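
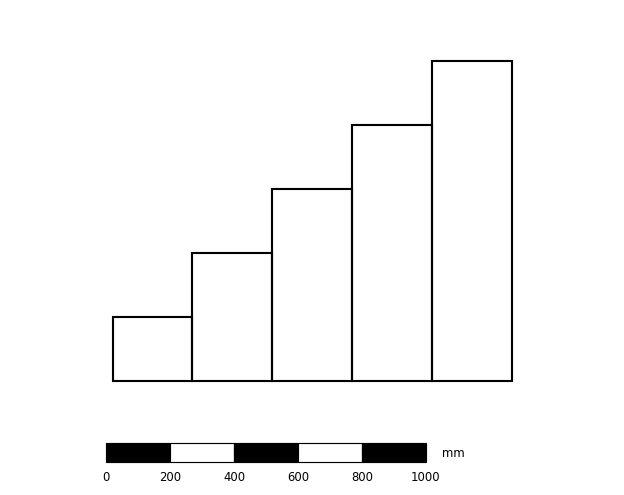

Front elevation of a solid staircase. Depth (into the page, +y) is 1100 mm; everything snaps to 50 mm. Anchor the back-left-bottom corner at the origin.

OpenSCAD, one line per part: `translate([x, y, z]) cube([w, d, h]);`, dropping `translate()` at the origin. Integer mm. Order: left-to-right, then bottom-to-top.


cube([250, 1100, 200]);
translate([250, 0, 0]) cube([250, 1100, 400]);
translate([500, 0, 0]) cube([250, 1100, 600]);
translate([750, 0, 0]) cube([250, 1100, 800]);
translate([1000, 0, 0]) cube([250, 1100, 1000]);


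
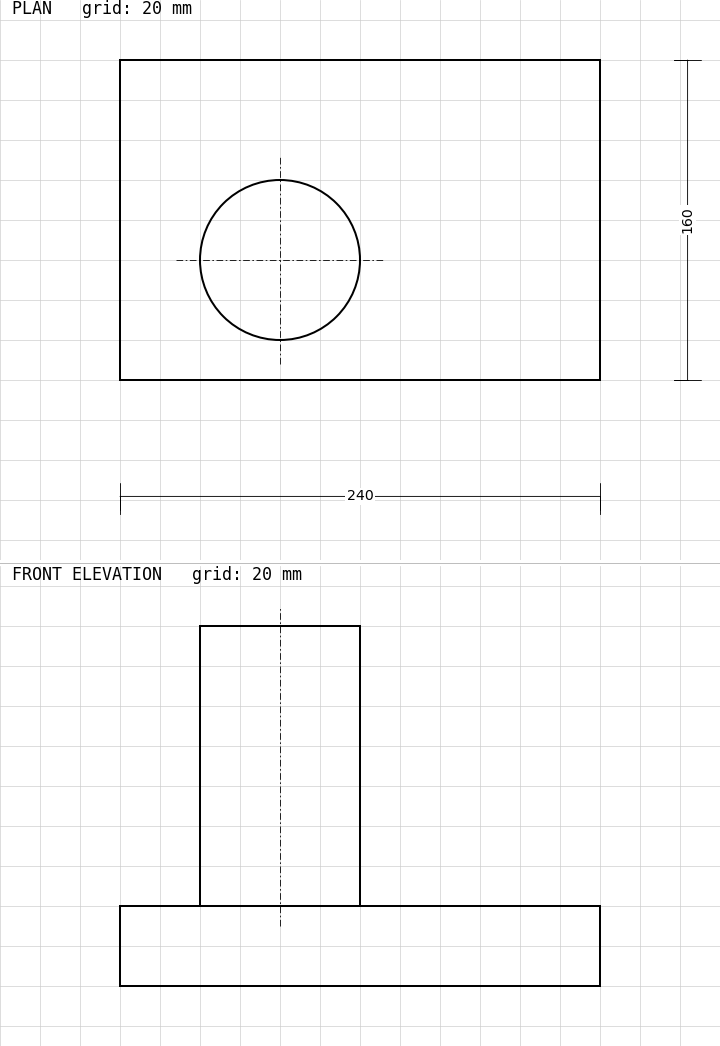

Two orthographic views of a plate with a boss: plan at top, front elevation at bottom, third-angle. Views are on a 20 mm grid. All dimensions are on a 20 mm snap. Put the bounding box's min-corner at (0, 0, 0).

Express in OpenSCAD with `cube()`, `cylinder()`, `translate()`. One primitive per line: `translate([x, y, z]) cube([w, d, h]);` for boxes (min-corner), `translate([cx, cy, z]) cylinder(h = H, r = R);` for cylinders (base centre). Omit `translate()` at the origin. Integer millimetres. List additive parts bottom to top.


cube([240, 160, 40]);
translate([80, 60, 40]) cylinder(h = 140, r = 40);


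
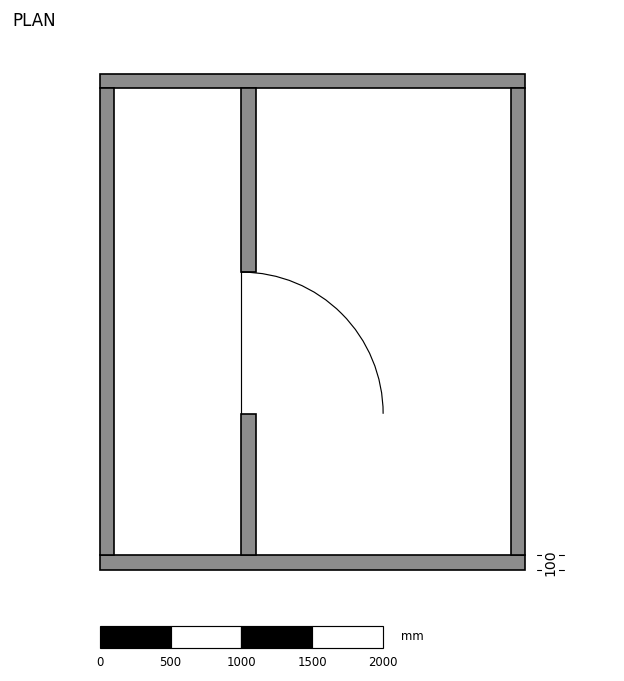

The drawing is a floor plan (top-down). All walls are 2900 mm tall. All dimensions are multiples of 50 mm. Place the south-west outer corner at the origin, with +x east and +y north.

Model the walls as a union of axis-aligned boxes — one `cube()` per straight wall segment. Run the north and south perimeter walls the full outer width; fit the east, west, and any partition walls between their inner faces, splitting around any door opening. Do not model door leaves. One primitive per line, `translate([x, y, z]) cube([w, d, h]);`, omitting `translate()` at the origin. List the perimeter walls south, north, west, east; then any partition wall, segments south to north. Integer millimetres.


cube([3000, 100, 2900]);
translate([0, 3400, 0]) cube([3000, 100, 2900]);
translate([0, 100, 0]) cube([100, 3300, 2900]);
translate([2900, 100, 0]) cube([100, 3300, 2900]);
translate([1000, 100, 0]) cube([100, 1000, 2900]);
translate([1000, 2100, 0]) cube([100, 1300, 2900]);


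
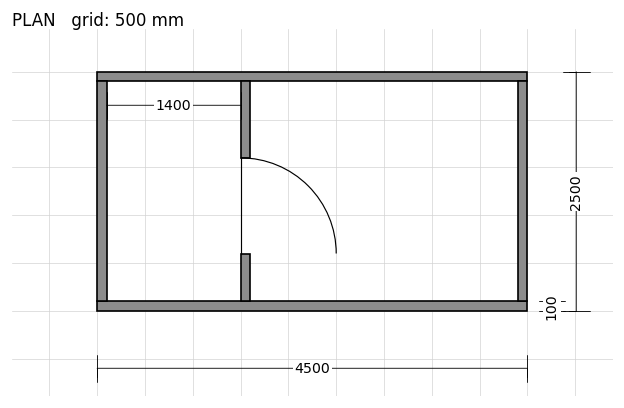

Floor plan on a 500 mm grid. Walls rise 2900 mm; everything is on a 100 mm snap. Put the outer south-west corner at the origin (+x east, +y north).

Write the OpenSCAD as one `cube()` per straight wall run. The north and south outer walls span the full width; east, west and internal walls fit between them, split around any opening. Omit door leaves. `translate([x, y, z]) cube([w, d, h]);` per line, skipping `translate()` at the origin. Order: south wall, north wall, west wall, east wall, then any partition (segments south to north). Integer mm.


cube([4500, 100, 2900]);
translate([0, 2400, 0]) cube([4500, 100, 2900]);
translate([0, 100, 0]) cube([100, 2300, 2900]);
translate([4400, 100, 0]) cube([100, 2300, 2900]);
translate([1500, 100, 0]) cube([100, 500, 2900]);
translate([1500, 1600, 0]) cube([100, 800, 2900]);


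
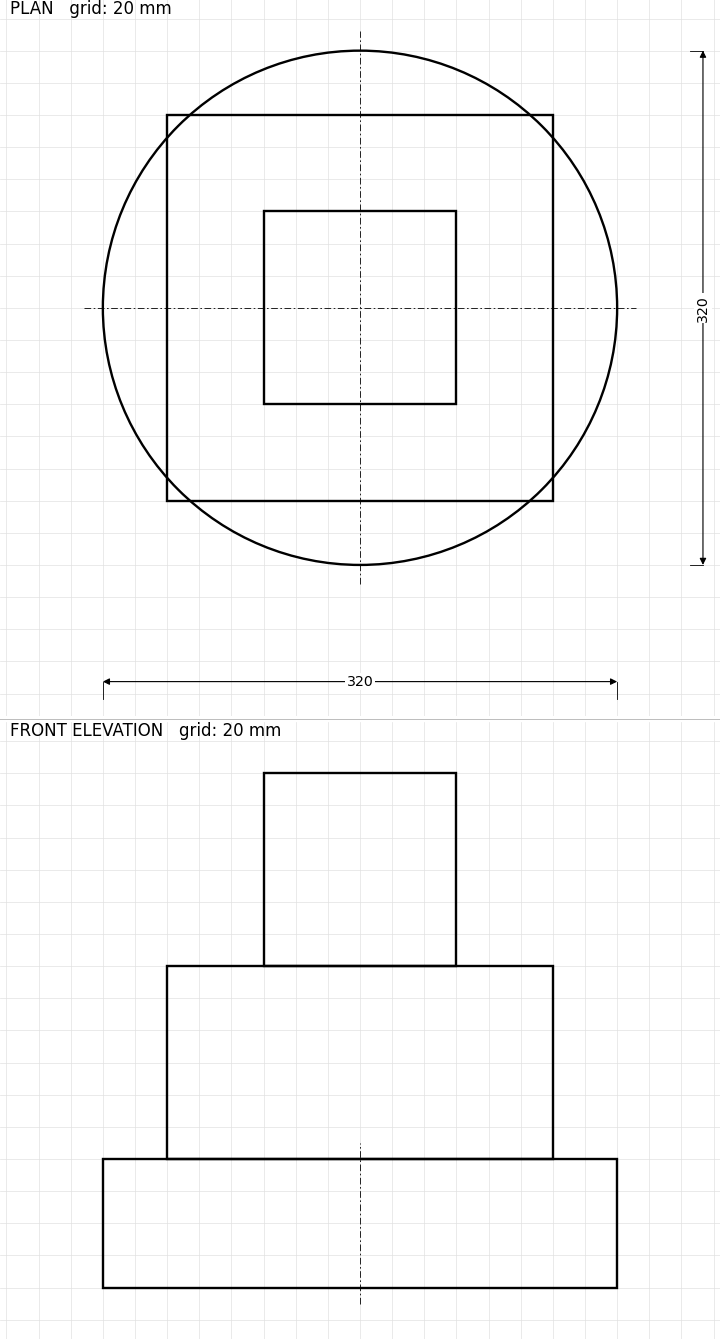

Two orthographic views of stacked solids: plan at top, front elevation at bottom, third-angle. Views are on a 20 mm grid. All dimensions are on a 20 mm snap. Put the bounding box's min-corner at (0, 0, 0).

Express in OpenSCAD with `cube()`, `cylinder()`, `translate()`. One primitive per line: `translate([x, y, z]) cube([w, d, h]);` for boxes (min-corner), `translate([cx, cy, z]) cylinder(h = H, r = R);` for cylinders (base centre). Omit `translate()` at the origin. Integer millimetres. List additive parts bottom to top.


translate([160, 160, 0]) cylinder(h = 80, r = 160);
translate([40, 40, 80]) cube([240, 240, 120]);
translate([100, 100, 200]) cube([120, 120, 120]);


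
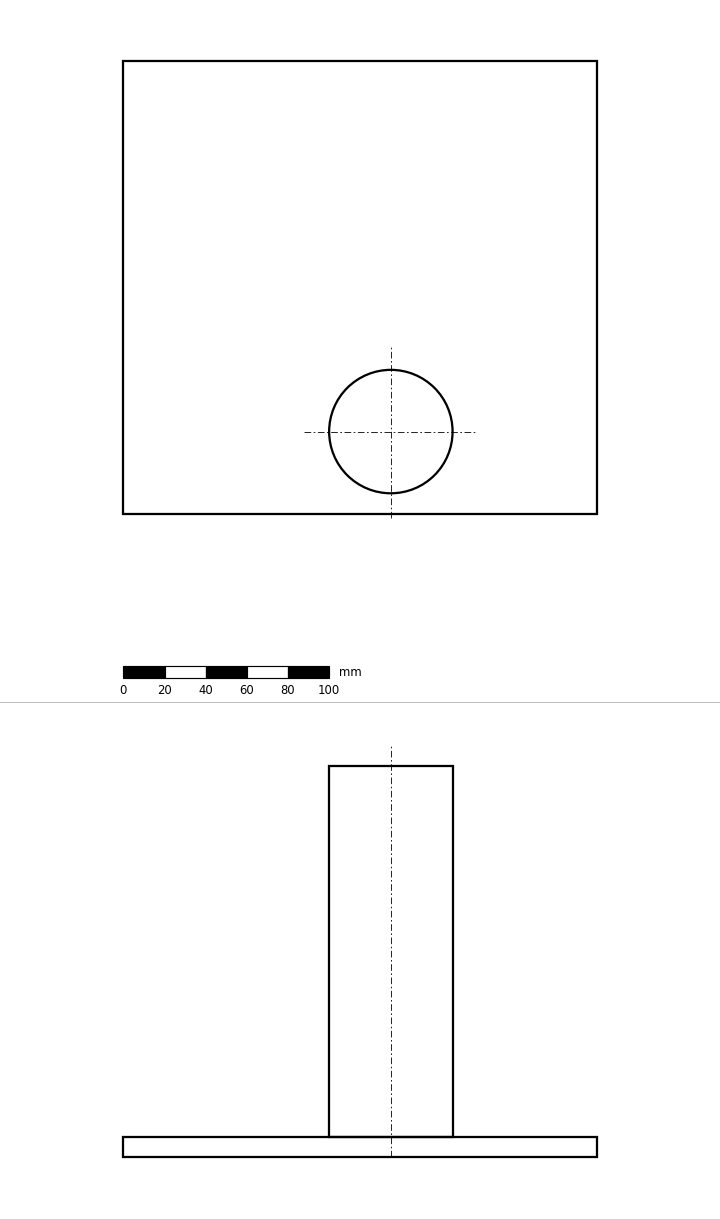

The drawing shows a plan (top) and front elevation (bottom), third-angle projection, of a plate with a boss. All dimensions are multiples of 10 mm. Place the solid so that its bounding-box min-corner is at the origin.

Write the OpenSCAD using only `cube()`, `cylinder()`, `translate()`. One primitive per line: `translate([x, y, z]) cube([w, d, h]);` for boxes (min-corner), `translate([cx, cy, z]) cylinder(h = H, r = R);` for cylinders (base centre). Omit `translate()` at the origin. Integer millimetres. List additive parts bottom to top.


cube([230, 220, 10]);
translate([130, 40, 10]) cylinder(h = 180, r = 30);


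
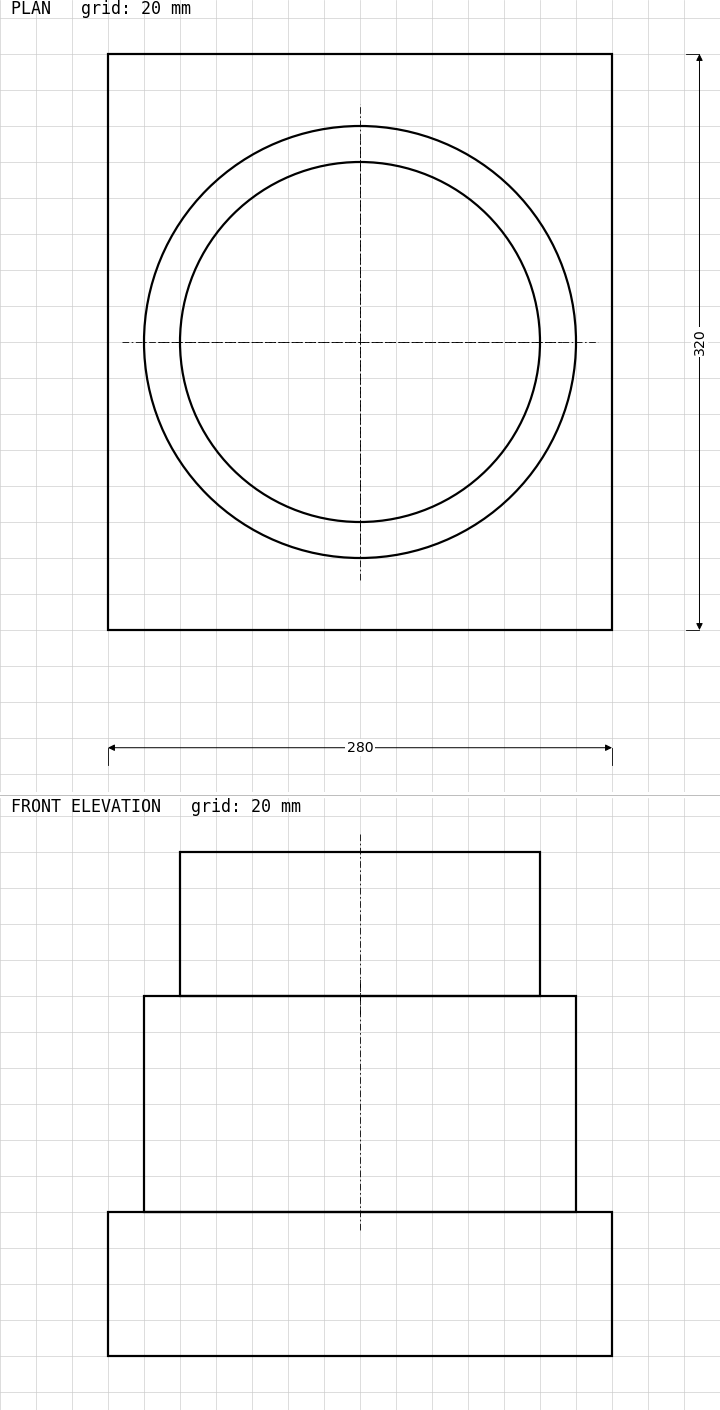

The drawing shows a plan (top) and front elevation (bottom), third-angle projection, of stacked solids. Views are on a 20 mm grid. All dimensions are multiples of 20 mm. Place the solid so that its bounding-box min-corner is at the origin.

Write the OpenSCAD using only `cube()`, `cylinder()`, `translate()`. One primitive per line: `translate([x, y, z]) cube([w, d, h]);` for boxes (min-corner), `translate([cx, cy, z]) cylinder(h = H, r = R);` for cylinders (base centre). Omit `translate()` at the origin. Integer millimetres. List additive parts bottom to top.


cube([280, 320, 80]);
translate([140, 160, 80]) cylinder(h = 120, r = 120);
translate([140, 160, 200]) cylinder(h = 80, r = 100);


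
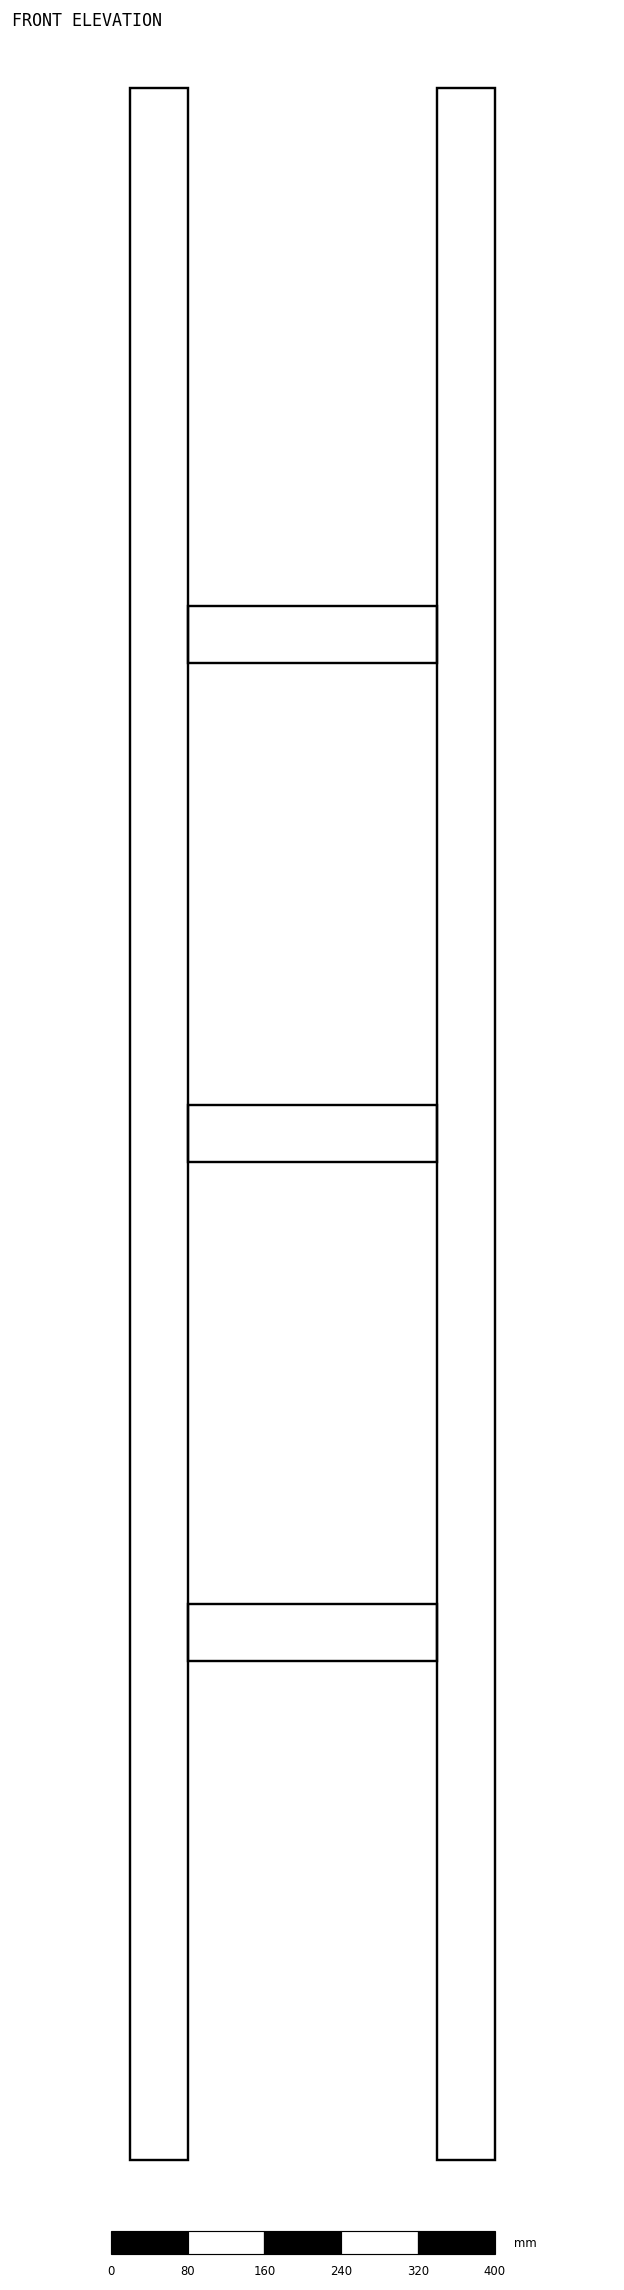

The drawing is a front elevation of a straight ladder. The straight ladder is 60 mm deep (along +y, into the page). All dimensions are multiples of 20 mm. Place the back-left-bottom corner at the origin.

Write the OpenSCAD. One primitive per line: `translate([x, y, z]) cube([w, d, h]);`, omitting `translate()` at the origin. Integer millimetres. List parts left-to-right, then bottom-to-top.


cube([60, 60, 2160]);
translate([60, 0, 520]) cube([260, 60, 60]);
translate([60, 0, 1040]) cube([260, 60, 60]);
translate([60, 0, 1560]) cube([260, 60, 60]);
translate([320, 0, 0]) cube([60, 60, 2160]);


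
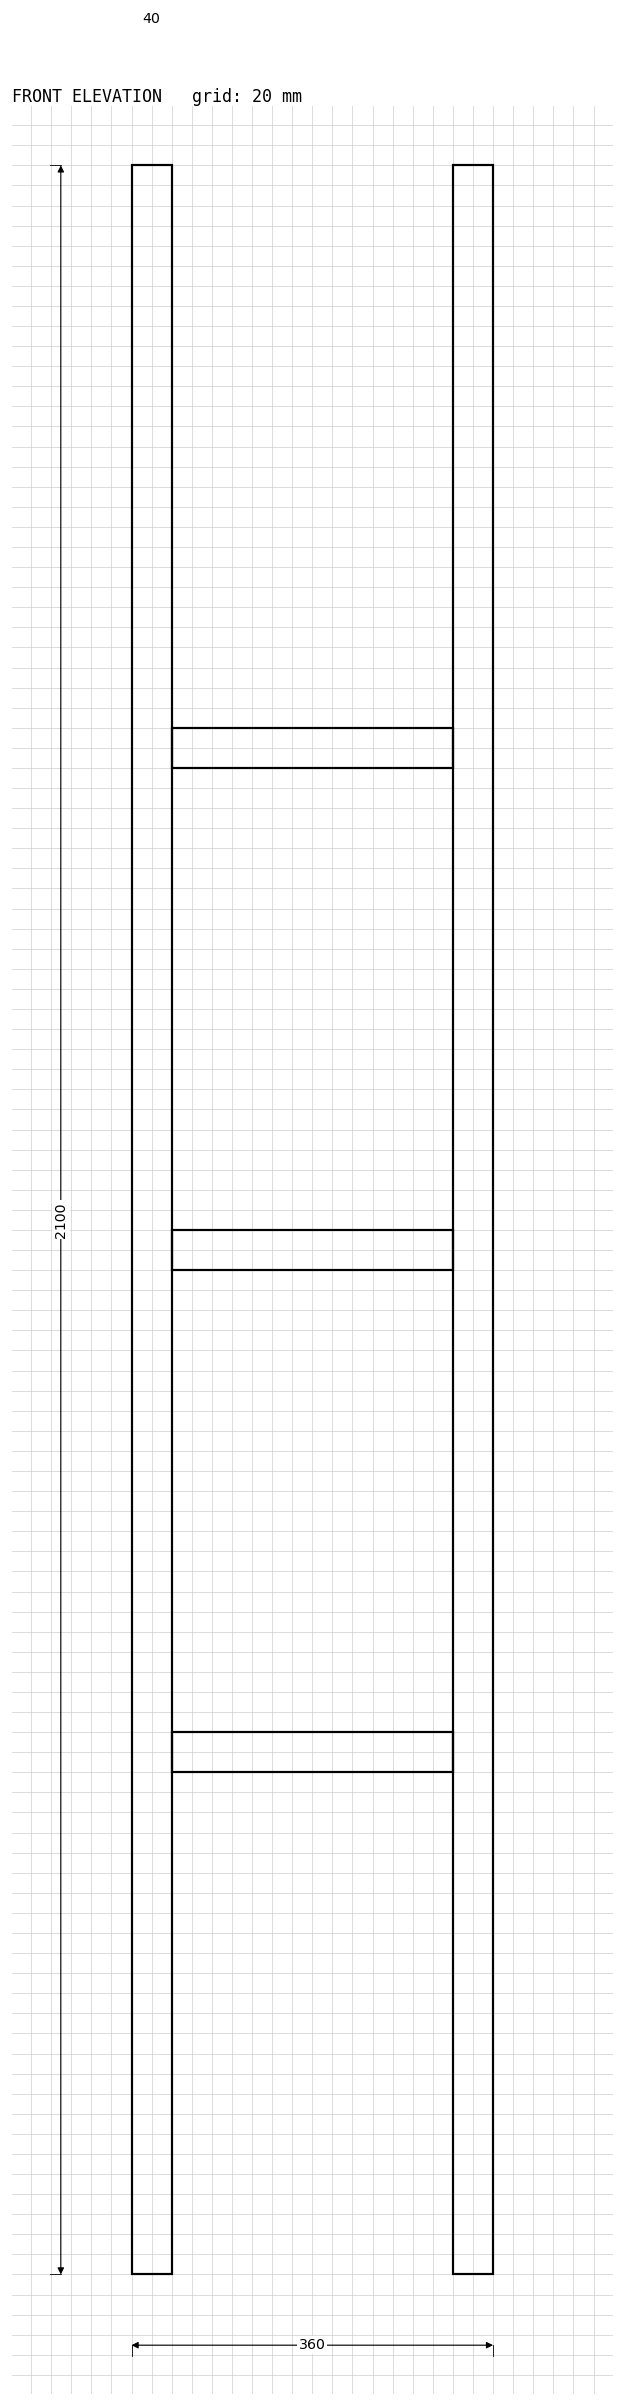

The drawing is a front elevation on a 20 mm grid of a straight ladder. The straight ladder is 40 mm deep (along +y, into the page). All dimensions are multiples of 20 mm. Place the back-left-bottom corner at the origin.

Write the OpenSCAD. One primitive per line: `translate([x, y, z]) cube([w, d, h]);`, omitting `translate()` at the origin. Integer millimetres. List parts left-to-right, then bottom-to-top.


cube([40, 40, 2100]);
translate([40, 0, 500]) cube([280, 40, 40]);
translate([40, 0, 1000]) cube([280, 40, 40]);
translate([40, 0, 1500]) cube([280, 40, 40]);
translate([320, 0, 0]) cube([40, 40, 2100]);


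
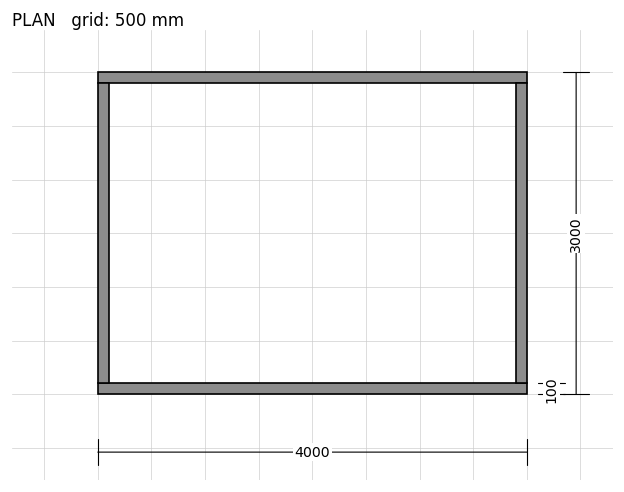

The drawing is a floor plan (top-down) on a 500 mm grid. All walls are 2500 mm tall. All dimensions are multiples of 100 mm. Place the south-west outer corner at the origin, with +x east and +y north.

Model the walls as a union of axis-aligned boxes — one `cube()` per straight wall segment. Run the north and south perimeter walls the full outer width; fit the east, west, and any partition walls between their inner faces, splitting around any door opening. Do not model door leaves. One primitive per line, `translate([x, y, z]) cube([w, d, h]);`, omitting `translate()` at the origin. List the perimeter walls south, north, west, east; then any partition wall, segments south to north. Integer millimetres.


cube([4000, 100, 2500]);
translate([0, 2900, 0]) cube([4000, 100, 2500]);
translate([0, 100, 0]) cube([100, 2800, 2500]);
translate([3900, 100, 0]) cube([100, 2800, 2500]);


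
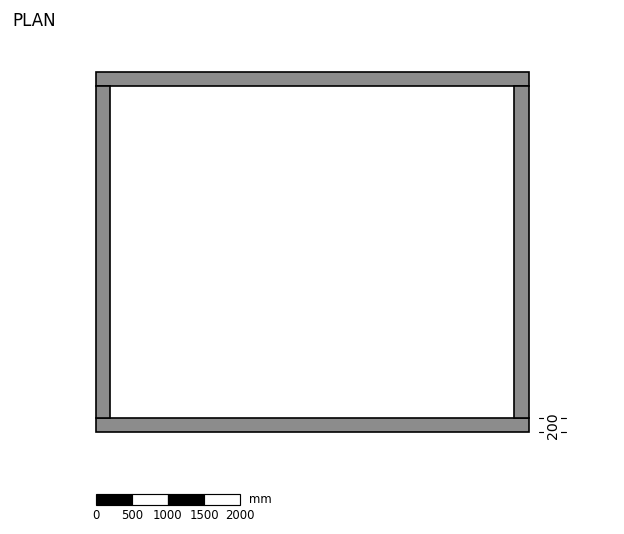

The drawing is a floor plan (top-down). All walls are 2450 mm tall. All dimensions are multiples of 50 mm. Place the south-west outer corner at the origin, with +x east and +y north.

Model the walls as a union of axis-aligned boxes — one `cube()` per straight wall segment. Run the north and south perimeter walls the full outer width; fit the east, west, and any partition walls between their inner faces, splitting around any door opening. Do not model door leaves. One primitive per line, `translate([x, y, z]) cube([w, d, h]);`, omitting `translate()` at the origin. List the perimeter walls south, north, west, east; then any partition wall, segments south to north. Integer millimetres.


cube([6000, 200, 2450]);
translate([0, 4800, 0]) cube([6000, 200, 2450]);
translate([0, 200, 0]) cube([200, 4600, 2450]);
translate([5800, 200, 0]) cube([200, 4600, 2450]);


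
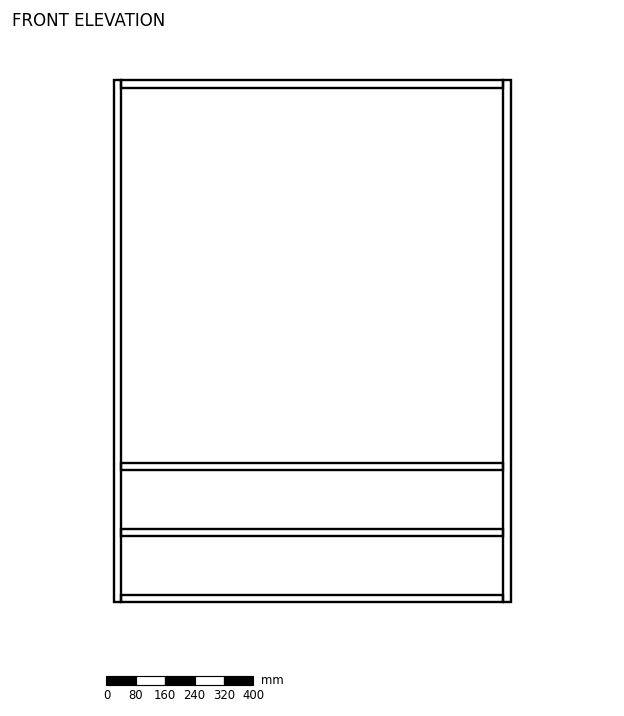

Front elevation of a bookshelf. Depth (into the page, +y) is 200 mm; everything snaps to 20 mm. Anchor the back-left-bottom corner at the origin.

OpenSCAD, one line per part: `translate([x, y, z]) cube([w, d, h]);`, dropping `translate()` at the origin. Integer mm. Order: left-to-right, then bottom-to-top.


cube([20, 200, 1420]);
translate([20, 0, 0]) cube([1040, 200, 20]);
translate([20, 0, 180]) cube([1040, 200, 20]);
translate([20, 0, 360]) cube([1040, 200, 20]);
translate([20, 0, 1400]) cube([1040, 200, 20]);
translate([1060, 0, 0]) cube([20, 200, 1420]);


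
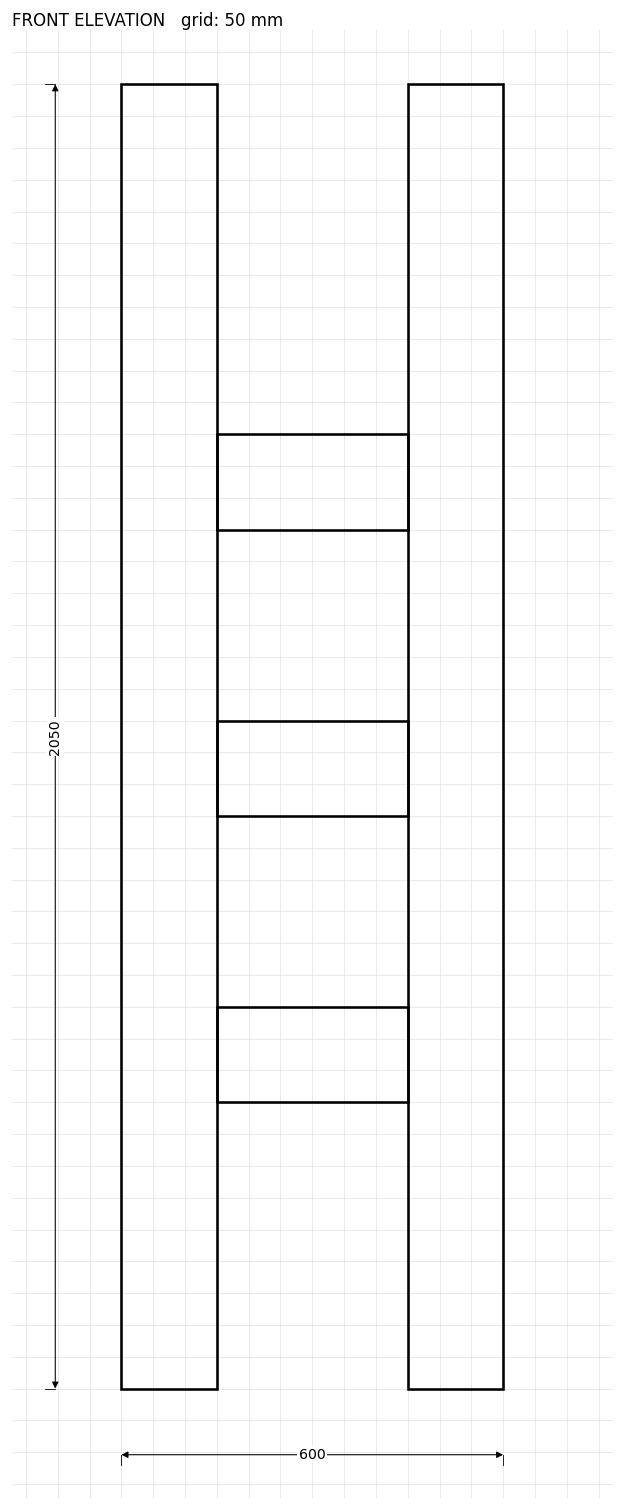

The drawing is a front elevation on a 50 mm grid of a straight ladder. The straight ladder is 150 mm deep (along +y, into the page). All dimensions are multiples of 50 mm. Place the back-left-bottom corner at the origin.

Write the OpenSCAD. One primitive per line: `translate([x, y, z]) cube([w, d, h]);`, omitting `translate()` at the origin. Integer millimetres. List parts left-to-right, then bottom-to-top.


cube([150, 150, 2050]);
translate([150, 0, 450]) cube([300, 150, 150]);
translate([150, 0, 900]) cube([300, 150, 150]);
translate([150, 0, 1350]) cube([300, 150, 150]);
translate([450, 0, 0]) cube([150, 150, 2050]);


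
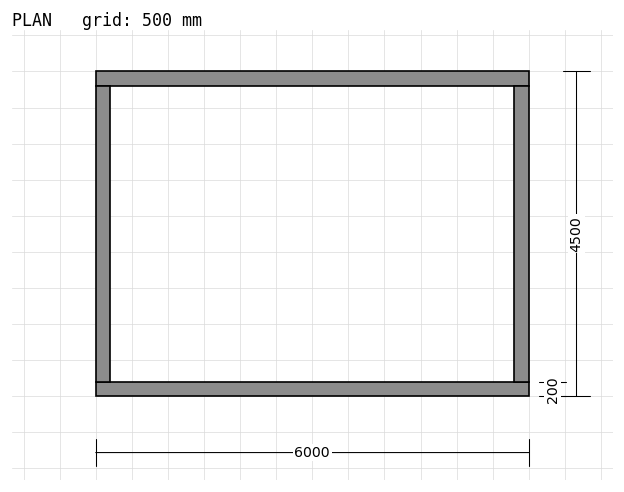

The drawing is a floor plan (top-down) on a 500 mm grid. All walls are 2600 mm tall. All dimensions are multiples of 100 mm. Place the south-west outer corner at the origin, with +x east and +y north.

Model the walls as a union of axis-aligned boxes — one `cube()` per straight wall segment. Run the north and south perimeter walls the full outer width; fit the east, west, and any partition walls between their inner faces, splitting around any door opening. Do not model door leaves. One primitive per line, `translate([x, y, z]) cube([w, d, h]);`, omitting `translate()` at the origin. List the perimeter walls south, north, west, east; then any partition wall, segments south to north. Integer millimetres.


cube([6000, 200, 2600]);
translate([0, 4300, 0]) cube([6000, 200, 2600]);
translate([0, 200, 0]) cube([200, 4100, 2600]);
translate([5800, 200, 0]) cube([200, 4100, 2600]);


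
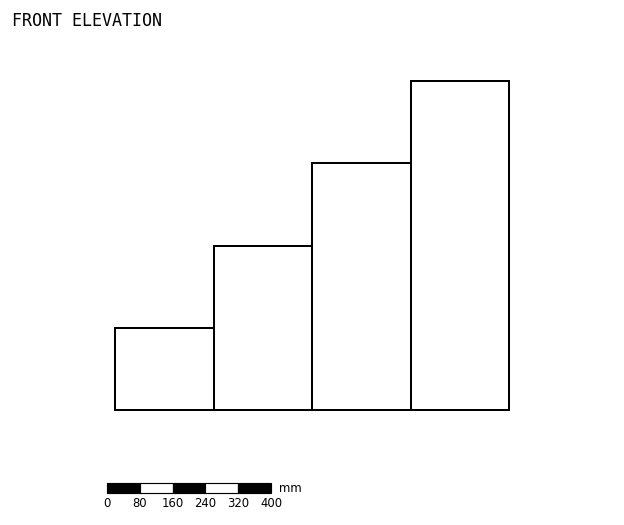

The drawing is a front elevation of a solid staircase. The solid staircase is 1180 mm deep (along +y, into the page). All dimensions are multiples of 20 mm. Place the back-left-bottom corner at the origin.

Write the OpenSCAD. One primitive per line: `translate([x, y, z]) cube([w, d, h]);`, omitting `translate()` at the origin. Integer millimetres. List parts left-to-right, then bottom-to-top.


cube([240, 1180, 200]);
translate([240, 0, 0]) cube([240, 1180, 400]);
translate([480, 0, 0]) cube([240, 1180, 600]);
translate([720, 0, 0]) cube([240, 1180, 800]);


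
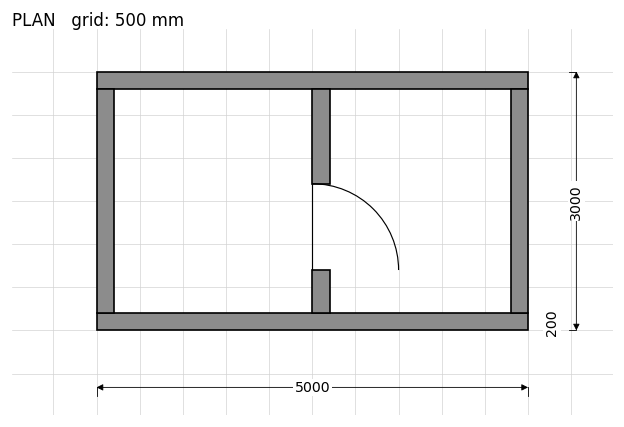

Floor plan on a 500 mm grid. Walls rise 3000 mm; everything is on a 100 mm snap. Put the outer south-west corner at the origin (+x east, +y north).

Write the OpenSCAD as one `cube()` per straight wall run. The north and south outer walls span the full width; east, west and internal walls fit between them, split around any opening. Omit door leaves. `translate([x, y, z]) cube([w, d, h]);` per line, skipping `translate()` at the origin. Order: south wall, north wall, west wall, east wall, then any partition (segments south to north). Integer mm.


cube([5000, 200, 3000]);
translate([0, 2800, 0]) cube([5000, 200, 3000]);
translate([0, 200, 0]) cube([200, 2600, 3000]);
translate([4800, 200, 0]) cube([200, 2600, 3000]);
translate([2500, 200, 0]) cube([200, 500, 3000]);
translate([2500, 1700, 0]) cube([200, 1100, 3000]);


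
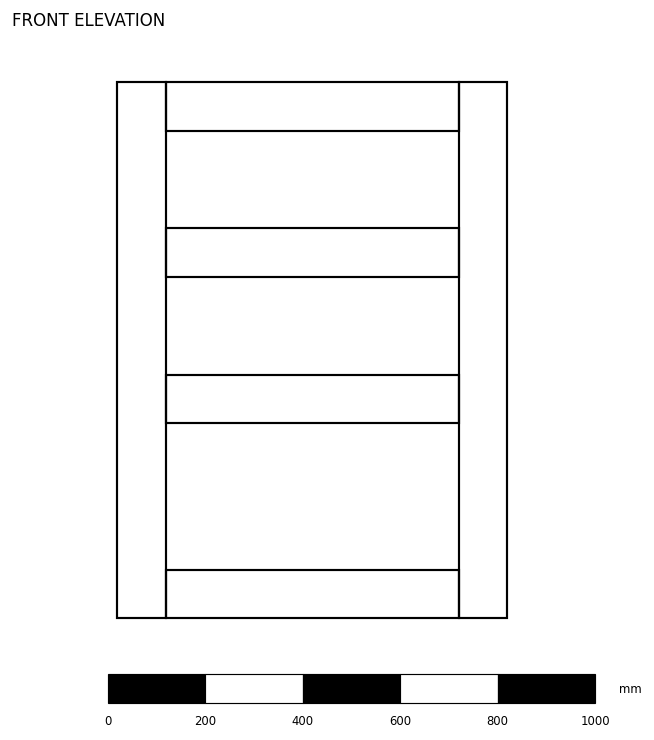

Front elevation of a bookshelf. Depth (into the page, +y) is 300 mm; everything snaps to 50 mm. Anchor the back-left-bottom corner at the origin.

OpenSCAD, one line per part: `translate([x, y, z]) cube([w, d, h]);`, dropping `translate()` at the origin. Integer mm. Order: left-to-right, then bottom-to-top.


cube([100, 300, 1100]);
translate([100, 0, 0]) cube([600, 300, 100]);
translate([100, 0, 400]) cube([600, 300, 100]);
translate([100, 0, 700]) cube([600, 300, 100]);
translate([100, 0, 1000]) cube([600, 300, 100]);
translate([700, 0, 0]) cube([100, 300, 1100]);


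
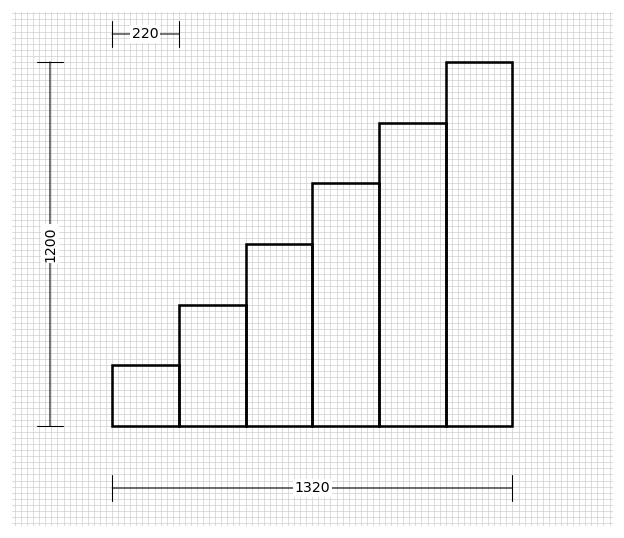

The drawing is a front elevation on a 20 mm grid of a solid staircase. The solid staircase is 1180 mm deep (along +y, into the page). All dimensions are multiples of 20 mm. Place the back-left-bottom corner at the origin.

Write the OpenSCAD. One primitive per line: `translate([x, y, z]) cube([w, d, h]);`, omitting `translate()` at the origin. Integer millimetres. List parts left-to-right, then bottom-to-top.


cube([220, 1180, 200]);
translate([220, 0, 0]) cube([220, 1180, 400]);
translate([440, 0, 0]) cube([220, 1180, 600]);
translate([660, 0, 0]) cube([220, 1180, 800]);
translate([880, 0, 0]) cube([220, 1180, 1000]);
translate([1100, 0, 0]) cube([220, 1180, 1200]);


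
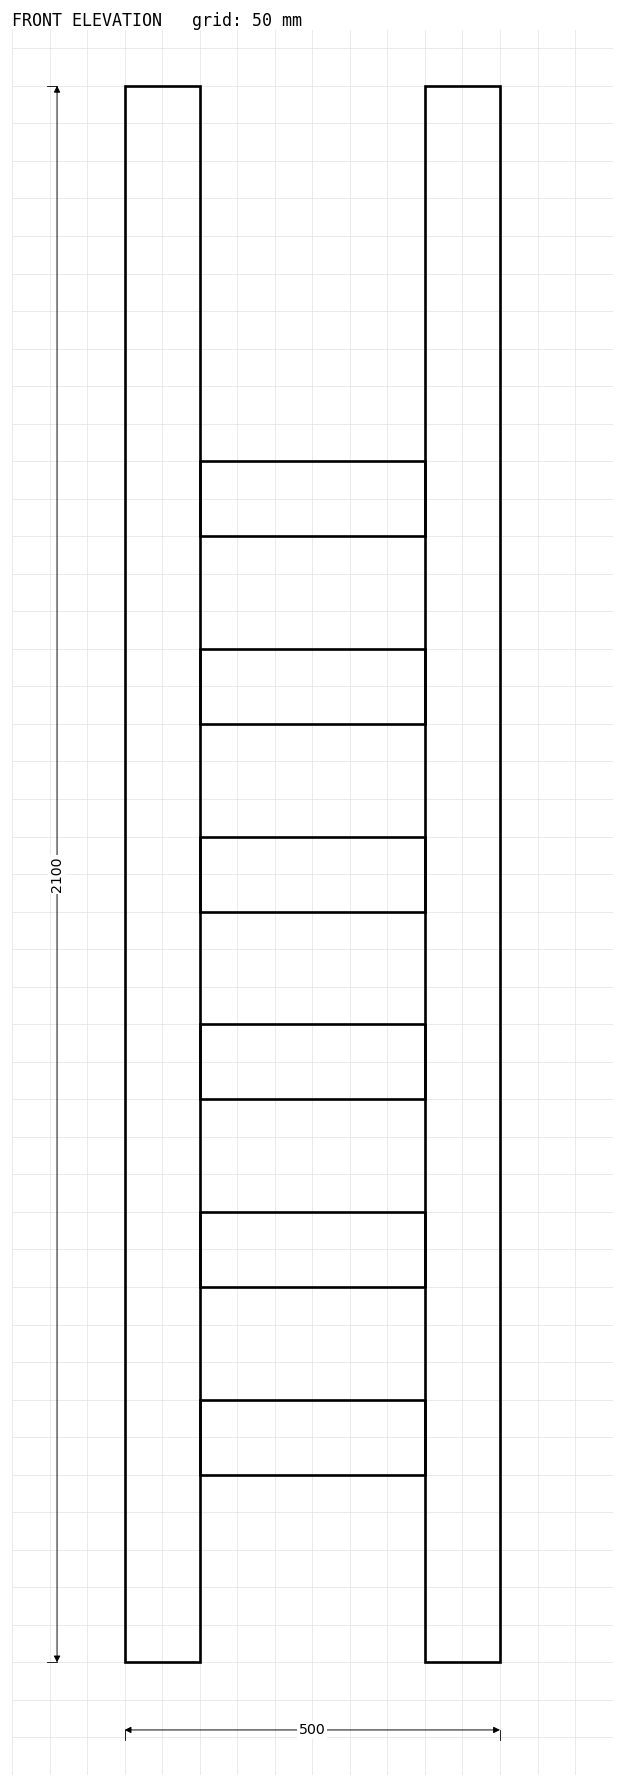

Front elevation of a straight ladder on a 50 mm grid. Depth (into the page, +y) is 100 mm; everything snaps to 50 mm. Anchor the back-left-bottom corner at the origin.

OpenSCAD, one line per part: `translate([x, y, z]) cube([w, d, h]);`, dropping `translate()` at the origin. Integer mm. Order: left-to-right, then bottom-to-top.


cube([100, 100, 2100]);
translate([100, 0, 250]) cube([300, 100, 100]);
translate([100, 0, 500]) cube([300, 100, 100]);
translate([100, 0, 750]) cube([300, 100, 100]);
translate([100, 0, 1000]) cube([300, 100, 100]);
translate([100, 0, 1250]) cube([300, 100, 100]);
translate([100, 0, 1500]) cube([300, 100, 100]);
translate([400, 0, 0]) cube([100, 100, 2100]);


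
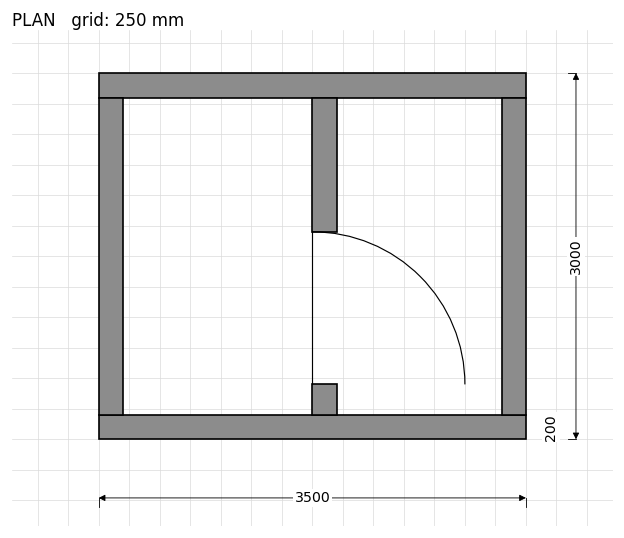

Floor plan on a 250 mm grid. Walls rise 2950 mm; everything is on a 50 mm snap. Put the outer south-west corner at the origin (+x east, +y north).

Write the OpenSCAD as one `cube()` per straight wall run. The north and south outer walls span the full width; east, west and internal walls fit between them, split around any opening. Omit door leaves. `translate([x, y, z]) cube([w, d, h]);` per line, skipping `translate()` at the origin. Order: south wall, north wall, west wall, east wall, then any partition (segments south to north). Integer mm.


cube([3500, 200, 2950]);
translate([0, 2800, 0]) cube([3500, 200, 2950]);
translate([0, 200, 0]) cube([200, 2600, 2950]);
translate([3300, 200, 0]) cube([200, 2600, 2950]);
translate([1750, 200, 0]) cube([200, 250, 2950]);
translate([1750, 1700, 0]) cube([200, 1100, 2950]);


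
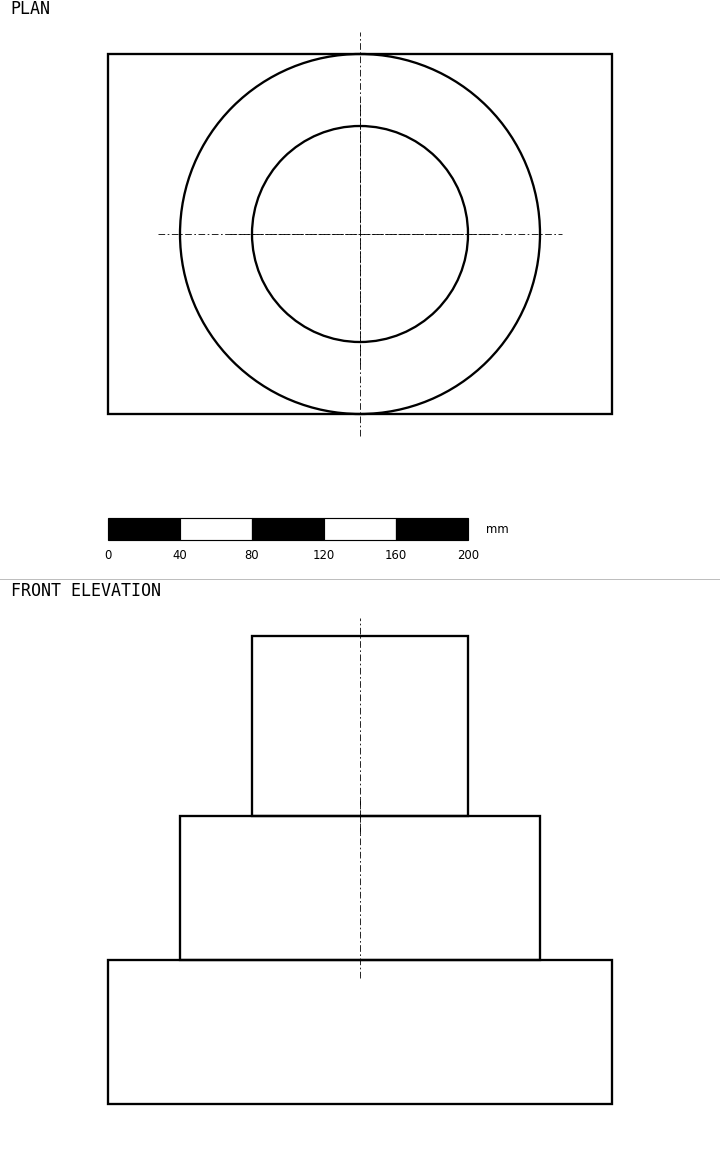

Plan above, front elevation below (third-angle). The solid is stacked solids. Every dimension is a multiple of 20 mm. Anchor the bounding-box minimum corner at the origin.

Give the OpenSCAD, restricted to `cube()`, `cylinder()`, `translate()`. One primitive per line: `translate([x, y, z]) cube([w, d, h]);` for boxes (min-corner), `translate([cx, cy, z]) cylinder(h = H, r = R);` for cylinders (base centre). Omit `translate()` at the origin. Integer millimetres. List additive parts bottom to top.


cube([280, 200, 80]);
translate([140, 100, 80]) cylinder(h = 80, r = 100);
translate([140, 100, 160]) cylinder(h = 100, r = 60);


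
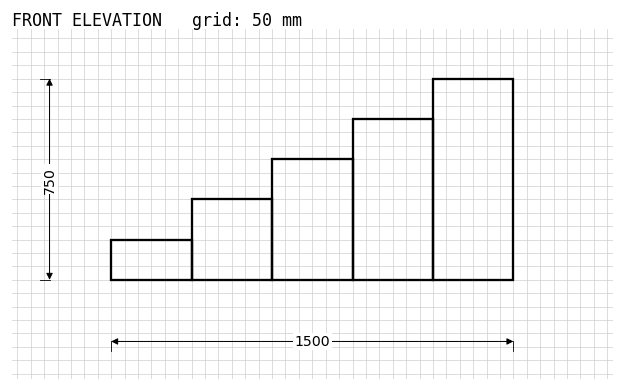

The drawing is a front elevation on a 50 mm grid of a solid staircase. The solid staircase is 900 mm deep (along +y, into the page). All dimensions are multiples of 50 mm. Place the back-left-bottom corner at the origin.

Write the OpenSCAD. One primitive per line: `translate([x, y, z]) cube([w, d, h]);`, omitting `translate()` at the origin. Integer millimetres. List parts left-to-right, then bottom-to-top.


cube([300, 900, 150]);
translate([300, 0, 0]) cube([300, 900, 300]);
translate([600, 0, 0]) cube([300, 900, 450]);
translate([900, 0, 0]) cube([300, 900, 600]);
translate([1200, 0, 0]) cube([300, 900, 750]);


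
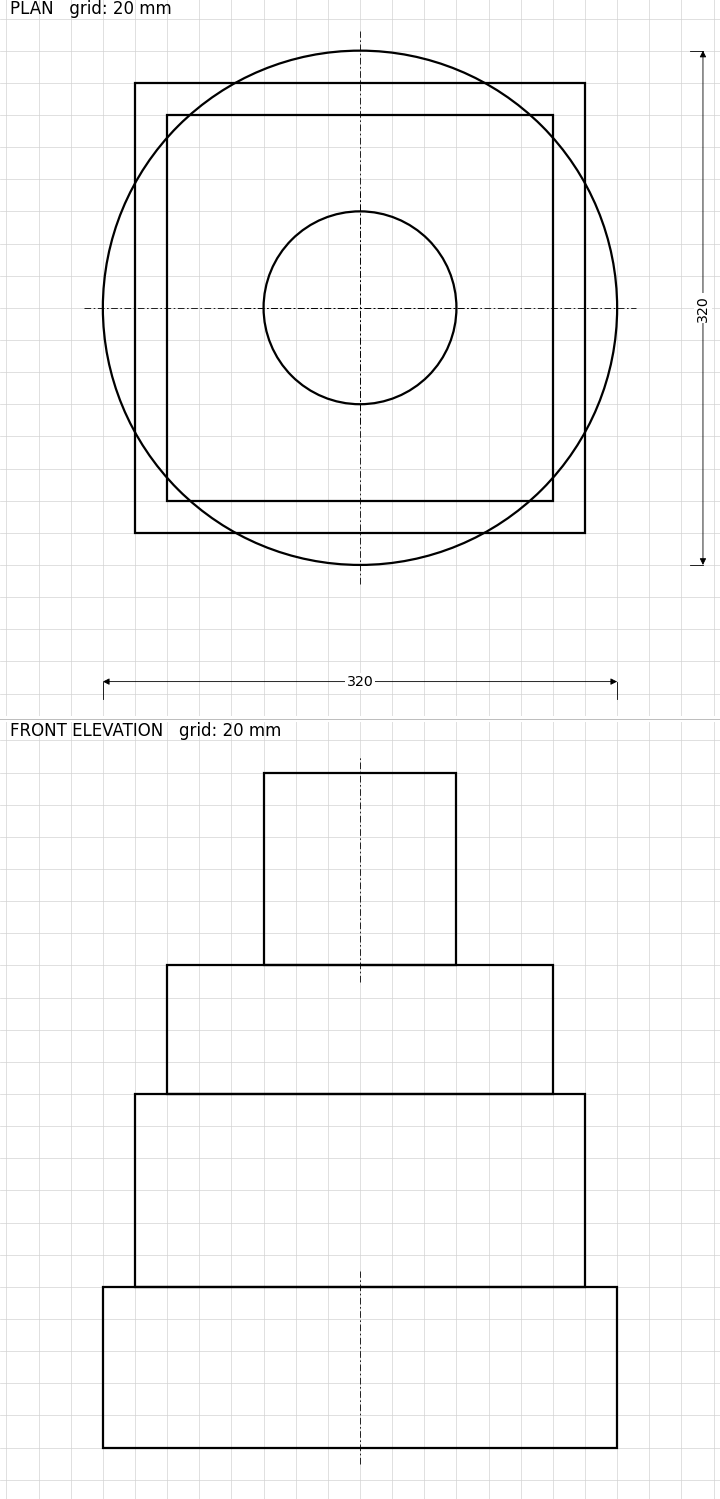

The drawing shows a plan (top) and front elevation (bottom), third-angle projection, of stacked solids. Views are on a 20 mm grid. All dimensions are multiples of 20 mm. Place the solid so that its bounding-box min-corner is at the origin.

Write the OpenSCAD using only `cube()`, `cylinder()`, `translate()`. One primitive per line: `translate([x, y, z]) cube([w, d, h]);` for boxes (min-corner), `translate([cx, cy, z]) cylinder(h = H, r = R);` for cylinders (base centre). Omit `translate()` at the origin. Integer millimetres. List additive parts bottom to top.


translate([160, 160, 0]) cylinder(h = 100, r = 160);
translate([20, 20, 100]) cube([280, 280, 120]);
translate([40, 40, 220]) cube([240, 240, 80]);
translate([160, 160, 300]) cylinder(h = 120, r = 60);


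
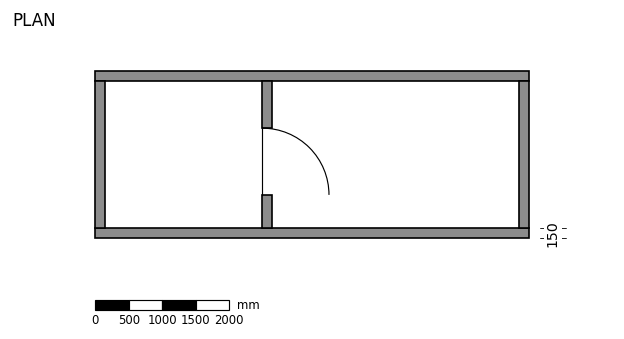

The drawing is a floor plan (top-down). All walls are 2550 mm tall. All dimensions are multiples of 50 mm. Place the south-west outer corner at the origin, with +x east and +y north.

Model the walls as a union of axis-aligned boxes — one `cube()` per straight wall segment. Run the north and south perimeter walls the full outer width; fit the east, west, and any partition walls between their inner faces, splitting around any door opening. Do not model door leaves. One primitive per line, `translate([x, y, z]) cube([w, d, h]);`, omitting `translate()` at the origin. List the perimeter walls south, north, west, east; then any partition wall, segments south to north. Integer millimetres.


cube([6500, 150, 2550]);
translate([0, 2350, 0]) cube([6500, 150, 2550]);
translate([0, 150, 0]) cube([150, 2200, 2550]);
translate([6350, 150, 0]) cube([150, 2200, 2550]);
translate([2500, 150, 0]) cube([150, 500, 2550]);
translate([2500, 1650, 0]) cube([150, 700, 2550]);


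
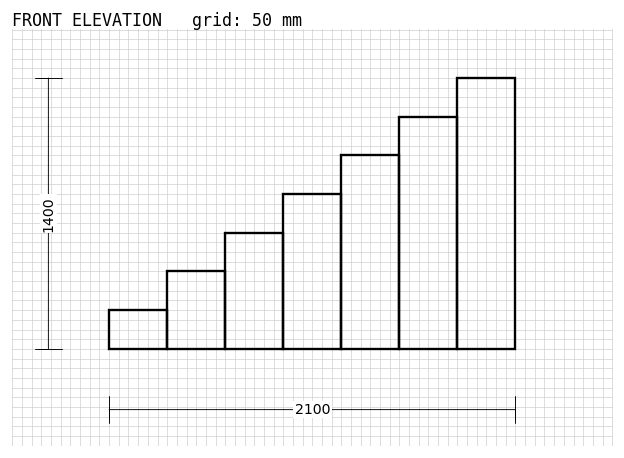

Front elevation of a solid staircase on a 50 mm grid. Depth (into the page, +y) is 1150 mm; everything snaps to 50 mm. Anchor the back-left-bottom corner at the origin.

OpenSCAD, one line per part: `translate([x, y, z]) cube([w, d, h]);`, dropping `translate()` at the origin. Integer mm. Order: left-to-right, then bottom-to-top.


cube([300, 1150, 200]);
translate([300, 0, 0]) cube([300, 1150, 400]);
translate([600, 0, 0]) cube([300, 1150, 600]);
translate([900, 0, 0]) cube([300, 1150, 800]);
translate([1200, 0, 0]) cube([300, 1150, 1000]);
translate([1500, 0, 0]) cube([300, 1150, 1200]);
translate([1800, 0, 0]) cube([300, 1150, 1400]);


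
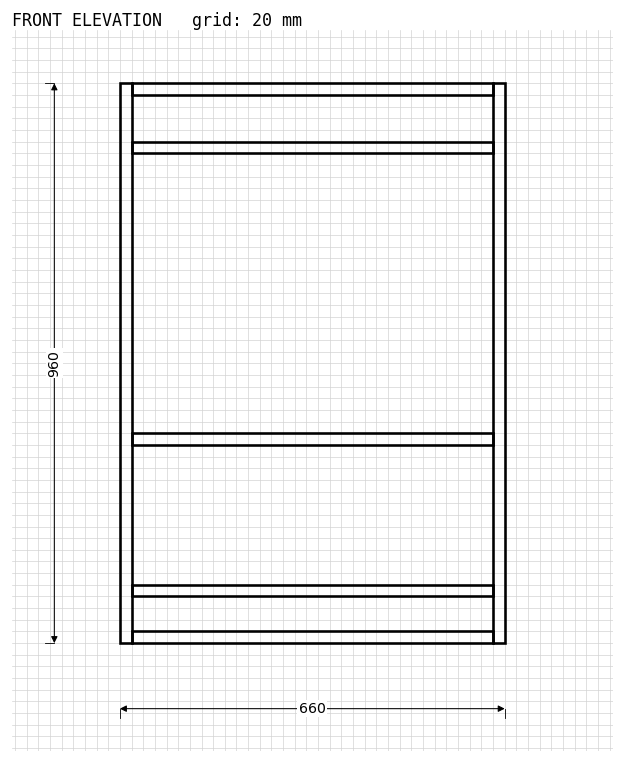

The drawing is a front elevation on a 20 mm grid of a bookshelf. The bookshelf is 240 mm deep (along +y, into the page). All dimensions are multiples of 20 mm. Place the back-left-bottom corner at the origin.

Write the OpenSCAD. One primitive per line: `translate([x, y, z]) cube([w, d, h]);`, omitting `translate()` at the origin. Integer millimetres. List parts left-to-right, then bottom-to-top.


cube([20, 240, 960]);
translate([20, 0, 0]) cube([620, 240, 20]);
translate([20, 0, 80]) cube([620, 240, 20]);
translate([20, 0, 340]) cube([620, 240, 20]);
translate([20, 0, 840]) cube([620, 240, 20]);
translate([20, 0, 940]) cube([620, 240, 20]);
translate([640, 0, 0]) cube([20, 240, 960]);


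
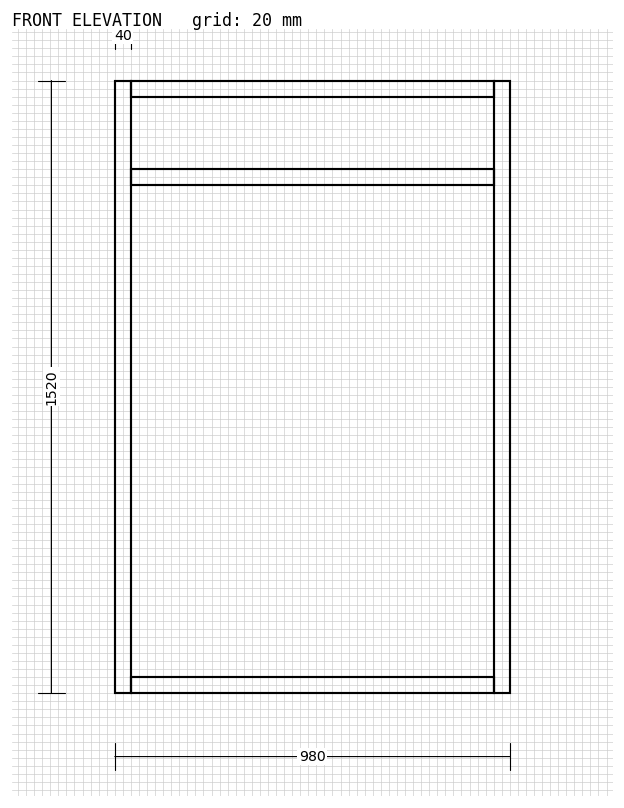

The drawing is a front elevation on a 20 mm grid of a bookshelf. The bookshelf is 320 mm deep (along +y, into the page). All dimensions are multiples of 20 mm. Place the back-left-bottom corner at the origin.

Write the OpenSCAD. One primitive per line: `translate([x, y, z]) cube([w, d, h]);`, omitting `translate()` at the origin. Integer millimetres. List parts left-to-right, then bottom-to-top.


cube([40, 320, 1520]);
translate([40, 0, 0]) cube([900, 320, 40]);
translate([40, 0, 1260]) cube([900, 320, 40]);
translate([40, 0, 1480]) cube([900, 320, 40]);
translate([940, 0, 0]) cube([40, 320, 1520]);


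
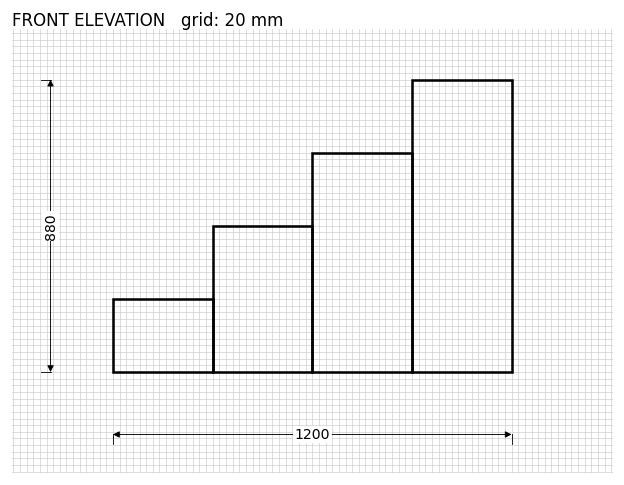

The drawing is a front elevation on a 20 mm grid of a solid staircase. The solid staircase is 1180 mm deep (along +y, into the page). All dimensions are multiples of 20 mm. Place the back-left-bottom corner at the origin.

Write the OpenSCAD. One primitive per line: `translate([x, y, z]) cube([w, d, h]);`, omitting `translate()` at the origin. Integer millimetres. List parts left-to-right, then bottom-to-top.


cube([300, 1180, 220]);
translate([300, 0, 0]) cube([300, 1180, 440]);
translate([600, 0, 0]) cube([300, 1180, 660]);
translate([900, 0, 0]) cube([300, 1180, 880]);


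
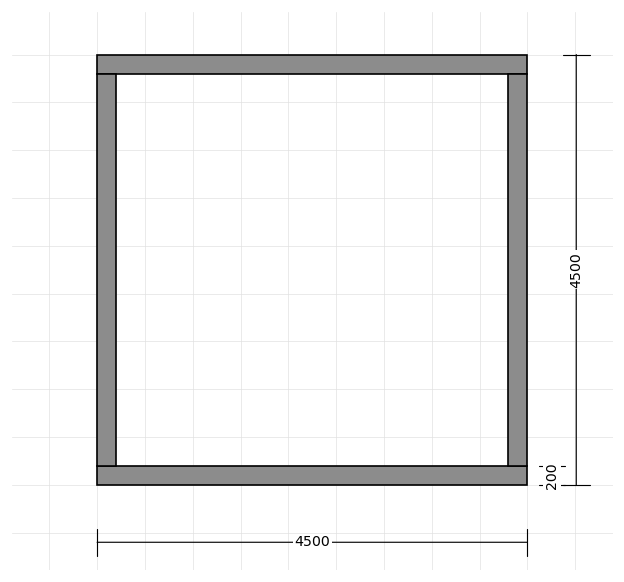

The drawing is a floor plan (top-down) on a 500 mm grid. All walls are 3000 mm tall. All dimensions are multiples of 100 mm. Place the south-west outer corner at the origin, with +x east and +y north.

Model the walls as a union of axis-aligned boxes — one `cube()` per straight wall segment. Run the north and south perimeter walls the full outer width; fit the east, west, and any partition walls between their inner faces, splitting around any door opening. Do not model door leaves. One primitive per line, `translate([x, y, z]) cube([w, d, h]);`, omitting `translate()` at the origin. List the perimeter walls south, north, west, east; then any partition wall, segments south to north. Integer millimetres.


cube([4500, 200, 3000]);
translate([0, 4300, 0]) cube([4500, 200, 3000]);
translate([0, 200, 0]) cube([200, 4100, 3000]);
translate([4300, 200, 0]) cube([200, 4100, 3000]);


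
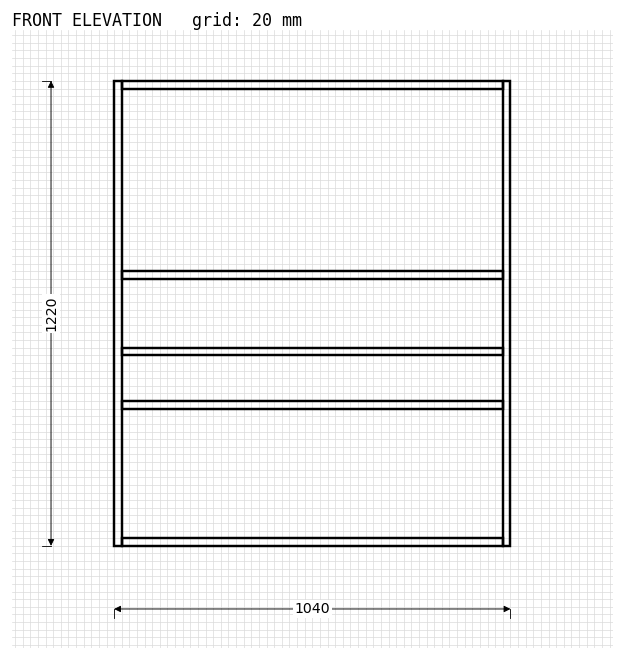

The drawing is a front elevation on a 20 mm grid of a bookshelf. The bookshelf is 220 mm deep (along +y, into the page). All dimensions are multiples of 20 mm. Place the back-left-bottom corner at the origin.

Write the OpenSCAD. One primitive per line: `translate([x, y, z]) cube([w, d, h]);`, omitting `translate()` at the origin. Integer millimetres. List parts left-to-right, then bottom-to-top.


cube([20, 220, 1220]);
translate([20, 0, 0]) cube([1000, 220, 20]);
translate([20, 0, 360]) cube([1000, 220, 20]);
translate([20, 0, 500]) cube([1000, 220, 20]);
translate([20, 0, 700]) cube([1000, 220, 20]);
translate([20, 0, 1200]) cube([1000, 220, 20]);
translate([1020, 0, 0]) cube([20, 220, 1220]);


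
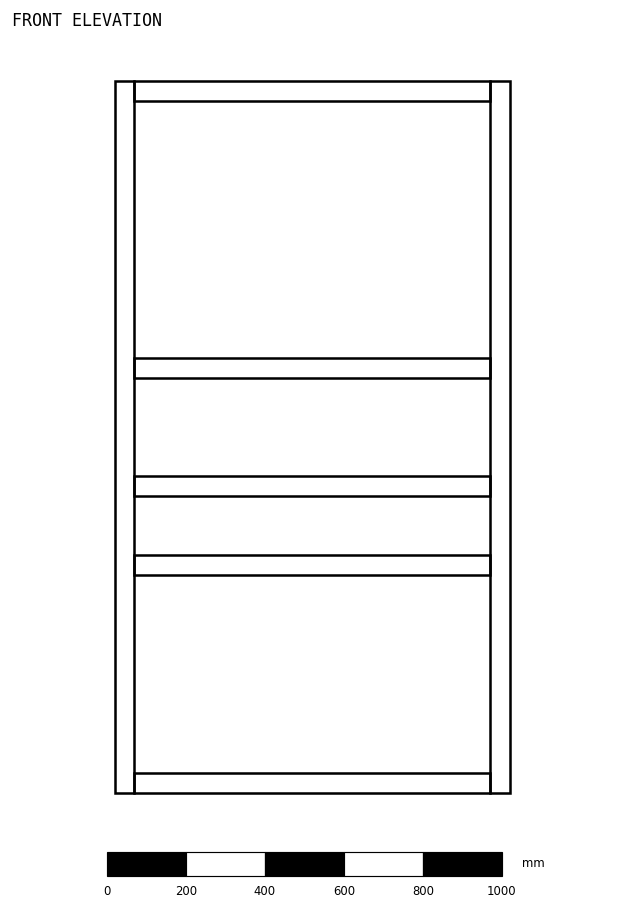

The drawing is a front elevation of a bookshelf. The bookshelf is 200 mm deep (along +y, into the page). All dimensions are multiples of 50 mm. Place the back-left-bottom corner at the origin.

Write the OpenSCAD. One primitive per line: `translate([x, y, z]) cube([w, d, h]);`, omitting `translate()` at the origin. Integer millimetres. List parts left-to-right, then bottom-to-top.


cube([50, 200, 1800]);
translate([50, 0, 0]) cube([900, 200, 50]);
translate([50, 0, 550]) cube([900, 200, 50]);
translate([50, 0, 750]) cube([900, 200, 50]);
translate([50, 0, 1050]) cube([900, 200, 50]);
translate([50, 0, 1750]) cube([900, 200, 50]);
translate([950, 0, 0]) cube([50, 200, 1800]);


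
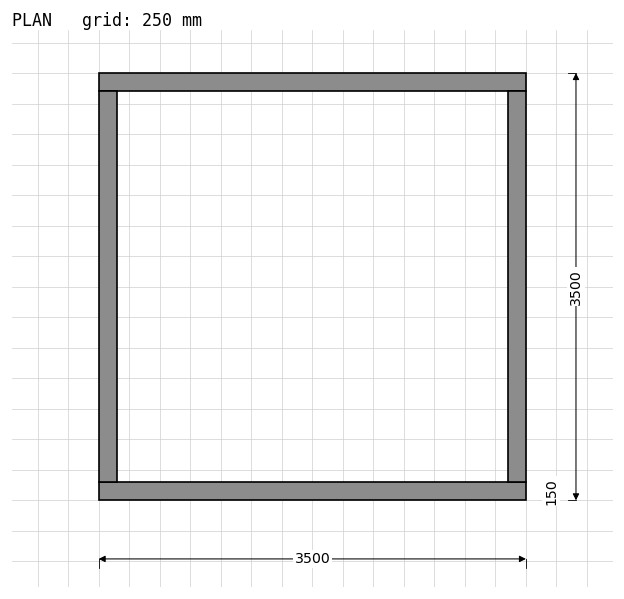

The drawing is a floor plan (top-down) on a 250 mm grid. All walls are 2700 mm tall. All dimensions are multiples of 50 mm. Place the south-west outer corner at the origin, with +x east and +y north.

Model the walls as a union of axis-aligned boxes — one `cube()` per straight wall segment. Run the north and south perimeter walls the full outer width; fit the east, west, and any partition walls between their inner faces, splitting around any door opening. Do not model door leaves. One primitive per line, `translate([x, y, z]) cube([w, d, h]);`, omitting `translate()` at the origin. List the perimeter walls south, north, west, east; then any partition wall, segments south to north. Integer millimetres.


cube([3500, 150, 2700]);
translate([0, 3350, 0]) cube([3500, 150, 2700]);
translate([0, 150, 0]) cube([150, 3200, 2700]);
translate([3350, 150, 0]) cube([150, 3200, 2700]);


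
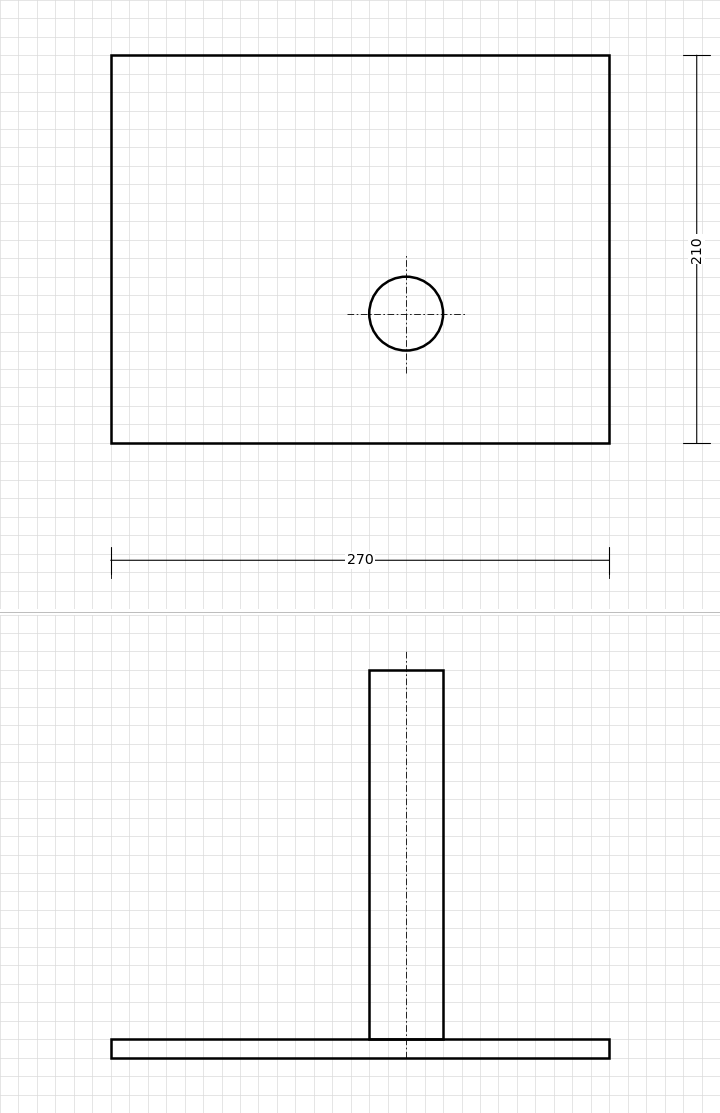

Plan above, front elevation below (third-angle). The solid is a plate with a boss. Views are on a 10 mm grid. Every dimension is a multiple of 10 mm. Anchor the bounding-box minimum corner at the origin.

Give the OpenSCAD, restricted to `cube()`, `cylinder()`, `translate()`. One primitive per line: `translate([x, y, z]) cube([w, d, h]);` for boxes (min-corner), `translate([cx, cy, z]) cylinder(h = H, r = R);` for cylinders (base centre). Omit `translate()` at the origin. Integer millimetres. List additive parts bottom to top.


cube([270, 210, 10]);
translate([160, 70, 10]) cylinder(h = 200, r = 20);


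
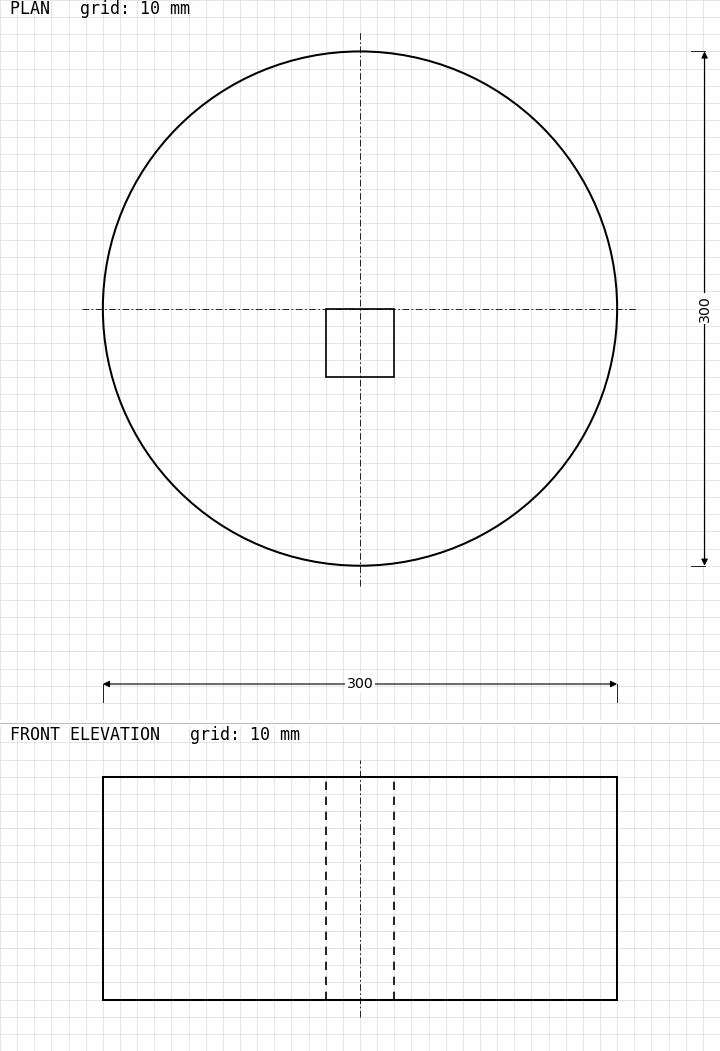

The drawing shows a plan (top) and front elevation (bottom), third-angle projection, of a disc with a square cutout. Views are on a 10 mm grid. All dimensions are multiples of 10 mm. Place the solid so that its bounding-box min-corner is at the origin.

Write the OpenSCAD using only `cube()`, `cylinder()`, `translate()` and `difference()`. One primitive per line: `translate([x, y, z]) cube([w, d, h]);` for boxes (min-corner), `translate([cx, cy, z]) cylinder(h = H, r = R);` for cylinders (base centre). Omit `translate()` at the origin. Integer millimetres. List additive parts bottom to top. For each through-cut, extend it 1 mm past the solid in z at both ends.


difference() {
  translate([150, 150, 0]) cylinder(h = 130, r = 150);
  translate([130, 110, -1]) cube([40, 40, 132]);
}


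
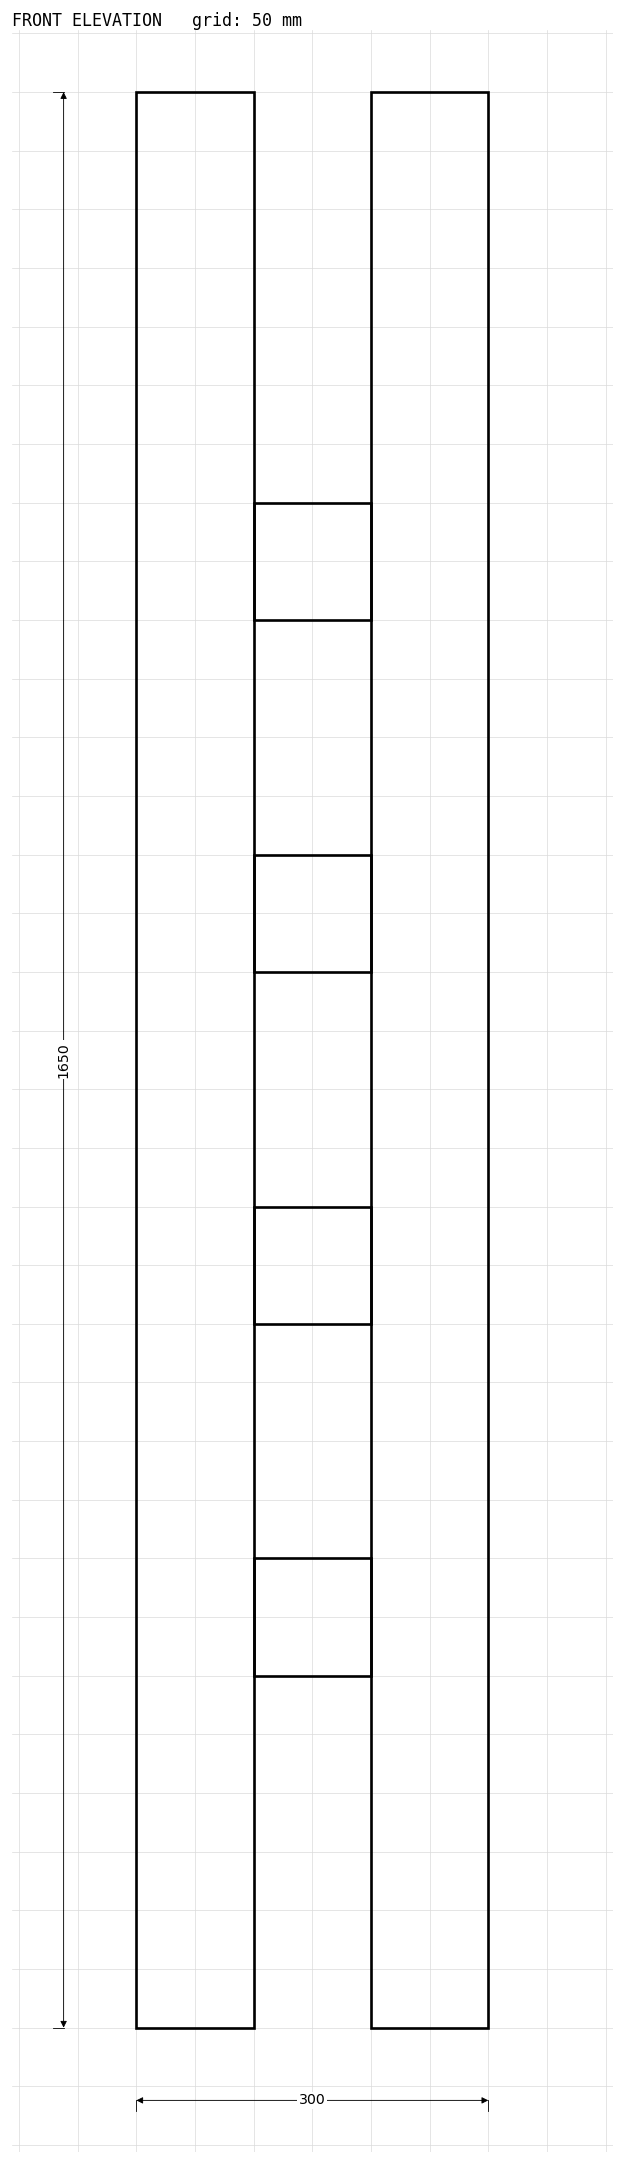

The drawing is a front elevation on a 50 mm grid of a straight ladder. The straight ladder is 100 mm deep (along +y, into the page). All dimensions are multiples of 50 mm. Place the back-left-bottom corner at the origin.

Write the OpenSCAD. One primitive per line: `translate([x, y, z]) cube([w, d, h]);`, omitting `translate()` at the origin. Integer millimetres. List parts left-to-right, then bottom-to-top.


cube([100, 100, 1650]);
translate([100, 0, 300]) cube([100, 100, 100]);
translate([100, 0, 600]) cube([100, 100, 100]);
translate([100, 0, 900]) cube([100, 100, 100]);
translate([100, 0, 1200]) cube([100, 100, 100]);
translate([200, 0, 0]) cube([100, 100, 1650]);


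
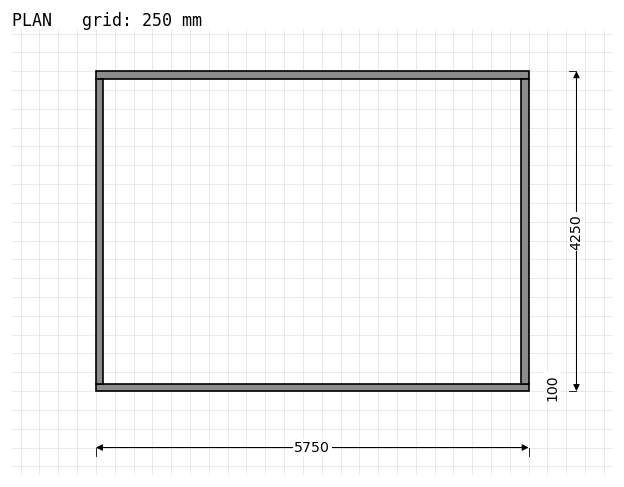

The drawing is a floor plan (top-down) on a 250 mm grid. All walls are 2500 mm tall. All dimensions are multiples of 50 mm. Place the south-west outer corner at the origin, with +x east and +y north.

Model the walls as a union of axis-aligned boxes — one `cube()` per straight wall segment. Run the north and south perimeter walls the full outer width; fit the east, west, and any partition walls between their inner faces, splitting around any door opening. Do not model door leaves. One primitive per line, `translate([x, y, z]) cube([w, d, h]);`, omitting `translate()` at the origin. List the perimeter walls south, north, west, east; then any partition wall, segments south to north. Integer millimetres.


cube([5750, 100, 2500]);
translate([0, 4150, 0]) cube([5750, 100, 2500]);
translate([0, 100, 0]) cube([100, 4050, 2500]);
translate([5650, 100, 0]) cube([100, 4050, 2500]);
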